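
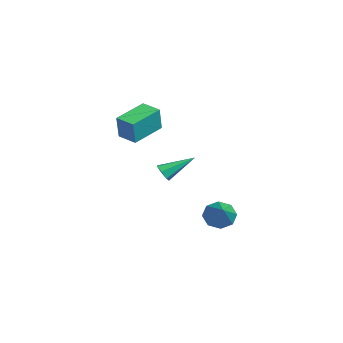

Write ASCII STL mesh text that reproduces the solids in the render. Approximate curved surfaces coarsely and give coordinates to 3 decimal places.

solid 
facet normal -0.085 -0.855 -0.511
outer loop
vertex -0.067 -2.189 -0.705
vertex -0.62 -2.235 -0.536
vertex -0.407 -1.974 -1.008
endloop
endfacet
facet normal 0.729 0.514 -0.453
outer loop
vertex -0.067 -2.189 -0.705
vertex -0.407 -1.974 -1.008
vertex -0.46 -0.645 0.416
endloop
endfacet
facet normal -0.087 -0.855 -0.512
outer loop
vertex -0.407 -1.974 -1.008
vertex -0.62 -2.235 -0.536
vertex -0.907 -1.955 -0.955
endloop
endfacet
facet normal -0.045 0.730 -0.683
outer loop
vertex -0.407 -1.974 -1.008
vertex -0.907 -1.955 -0.955
vertex -0.46 -0.645 0.416
endloop
endfacet
facet normal -0.086 -0.855 -0.512
outer loop
vertex -0.907 -1.955 -0.955
vertex -0.62 -2.235 -0.536
vertex -1.191 -2.147 -0.587
endloop
endfacet
facet normal -0.767 0.570 -0.295
outer loop
vertex -0.907 -1.955 -0.955
vertex -1.191 -2.147 -0.587
vertex -0.46 -0.645 0.416
endloop
endfacet
facet normal -0.086 -0.855 -0.511
outer loop
vertex -1.191 -2.147 -0.587
vertex -0.62 -2.235 -0.536
vertex -1.046 -2.405 -0.18
endloop
endfacet
facet normal -0.895 0.156 0.418
outer loop
vertex -1.191 -2.147 -0.587
vertex -1.046 -2.405 -0.18
vertex -0.46 -0.645 0.416
endloop
endfacet
facet normal -0.087 -0.855 -0.512
outer loop
vertex -1.046 -2.405 -0.18
vertex -0.62 -2.235 -0.536
vertex -0.58 -2.535 -0.042
endloop
endfacet
facet normal -0.330 -0.203 0.922
outer loop
vertex -1.046 -2.405 -0.18
vertex -0.58 -2.535 -0.042
vertex -0.46 -0.645 0.416
endloop
endfacet
facet normal -0.085 -0.855 -0.512
outer loop
vertex -0.58 -2.535 -0.042
vertex -0.62 -2.235 -0.536
vertex -0.144 -2.439 -0.275
endloop
endfacet
facet normal 0.498 -0.234 0.835
outer loop
vertex -0.58 -2.535 -0.042
vertex -0.144 -2.439 -0.275
vertex -0.46 -0.645 0.416
endloop
endfacet
facet normal -0.085 -0.855 -0.512
outer loop
vertex -0.144 -2.439 -0.275
vertex -0.62 -2.235 -0.536
vertex -0.067 -2.189 -0.705
endloop
endfacet
facet normal 0.971 0.085 0.223
outer loop
vertex -0.144 -2.439 -0.275
vertex -0.067 -2.189 -0.705
vertex -0.46 -0.645 0.416
endloop
endfacet
facet normal -0.811 -0.564 0.154
outer loop
vertex 0.92 -4.863 3.97
vertex -0.044 -3.34 4.468
vertex 0.528 -4.669 2.619
endloop
endfacet
facet normal 0.515 -0.814 -0.267
outer loop
vertex 1.404 -4.06 2.452
vertex 0.92 -4.863 3.97
vertex 0.528 -4.669 2.619
endloop
endfacet
facet normal -0.811 -0.564 0.155
outer loop
vertex 0.528 -4.669 2.619
vertex -0.044 -3.34 4.468
vertex -0.436 -3.147 3.117
endloop
endfacet
facet normal -0.276 0.136 -0.951
outer loop
vertex -0.436 -3.147 3.117
vertex 1.404 -4.06 2.452
vertex 0.528 -4.669 2.619
endloop
endfacet
facet normal 0.276 -0.136 0.951
outer loop
vertex 0.92 -4.863 3.97
vertex 0.832 -2.731 4.301
vertex -0.044 -3.34 4.468
endloop
endfacet
facet normal 0.516 -0.814 -0.266
outer loop
vertex 1.796 -4.253 3.803
vertex 0.92 -4.863 3.97
vertex 1.404 -4.06 2.452
endloop
endfacet
facet normal 0.276 -0.136 0.951
outer loop
vertex 1.796 -4.253 3.803
vertex 0.832 -2.731 4.301
vertex 0.92 -4.863 3.97
endloop
endfacet
facet normal -0.516 0.815 0.266
outer loop
vertex -0.044 -3.34 4.468
vertex 0.832 -2.731 4.301
vertex -0.436 -3.147 3.117
endloop
endfacet
facet normal -0.276 0.136 -0.951
outer loop
vertex 0.44 -2.537 2.95
vertex 1.404 -4.06 2.452
vertex -0.436 -3.147 3.117
endloop
endfacet
facet normal -0.516 0.814 0.267
outer loop
vertex -0.436 -3.147 3.117
vertex 0.832 -2.731 4.301
vertex 0.44 -2.537 2.95
endloop
endfacet
facet normal 0.811 0.564 -0.155
outer loop
vertex 0.44 -2.537 2.95
vertex 1.796 -4.253 3.803
vertex 1.404 -4.06 2.452
endloop
endfacet
facet normal 0.811 0.564 -0.154
outer loop
vertex 0.832 -2.731 4.301
vertex 1.796 -4.253 3.803
vertex 0.44 -2.537 2.95
endloop
endfacet
facet normal -0.828 0.137 -0.544
outer loop
vertex 1.627 0.73 -3.429
vertex 1.204 0.176 -2.925
vertex 1.339 1.025 -2.916
endloop
endfacet
facet normal 0.635 0.768 -0.085
outer loop
vertex 1.627 0.73 -3.429
vertex 1.339 1.025 -2.916
vertex 2.836 -0.096 -1.855
endloop
endfacet
facet normal -0.829 0.138 -0.542
outer loop
vertex 1.339 1.025 -2.916
vertex 1.204 0.176 -2.925
vertex 0.973 0.823 -2.408
endloop
endfacet
facet normal 0.254 0.822 0.510
outer loop
vertex 1.339 1.025 -2.916
vertex 0.973 0.823 -2.408
vertex 2.836 -0.096 -1.855
endloop
endfacet
facet normal -0.829 0.138 -0.543
outer loop
vertex 0.973 0.823 -2.408
vertex 1.204 0.176 -2.925
vertex 0.742 0.241 -2.203
endloop
endfacet
facet normal -0.095 0.364 0.926
outer loop
vertex 0.973 0.823 -2.408
vertex 0.742 0.241 -2.203
vertex 2.836 -0.096 -1.855
endloop
endfacet
facet normal -0.829 0.138 -0.543
outer loop
vertex 0.742 0.241 -2.203
vertex 1.204 0.176 -2.925
vertex 0.782 -0.378 -2.421
endloop
endfacet
facet normal -0.207 -0.337 0.919
outer loop
vertex 0.742 0.241 -2.203
vertex 0.782 -0.378 -2.421
vertex 2.836 -0.096 -1.855
endloop
endfacet
facet normal -0.829 0.138 -0.542
outer loop
vertex 0.782 -0.378 -2.421
vertex 1.204 0.176 -2.925
vertex 1.069 -0.674 -2.935
endloop
endfacet
facet normal -0.016 -0.870 0.492
outer loop
vertex 0.782 -0.378 -2.421
vertex 1.069 -0.674 -2.935
vertex 2.836 -0.096 -1.855
endloop
endfacet
facet normal -0.828 0.138 -0.544
outer loop
vertex 1.069 -0.674 -2.935
vertex 1.204 0.176 -2.925
vertex 1.436 -0.471 -3.442
endloop
endfacet
facet normal 0.367 -0.924 -0.105
outer loop
vertex 1.069 -0.674 -2.935
vertex 1.436 -0.471 -3.442
vertex 2.836 -0.096 -1.855
endloop
endfacet
facet normal -0.828 0.137 -0.544
outer loop
vertex 1.436 -0.471 -3.442
vertex 1.204 0.176 -2.925
vertex 1.667 0.11 -3.647
endloop
endfacet
facet normal 0.715 -0.468 -0.520
outer loop
vertex 1.436 -0.471 -3.442
vertex 1.667 0.11 -3.647
vertex 2.836 -0.096 -1.855
endloop
endfacet
facet normal -0.828 0.138 -0.544
outer loop
vertex 1.667 0.11 -3.647
vertex 1.204 0.176 -2.925
vertex 1.627 0.73 -3.429
endloop
endfacet
facet normal 0.826 0.233 -0.512
outer loop
vertex 1.667 0.11 -3.647
vertex 1.627 0.73 -3.429
vertex 2.836 -0.096 -1.855
endloop
endfacet

endsolid


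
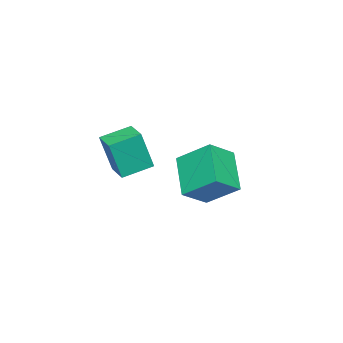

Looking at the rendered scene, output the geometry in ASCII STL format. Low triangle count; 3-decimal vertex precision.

solid 
facet normal -0.636 -0.771 -0.042
outer loop
vertex 3.636 1.497 0.339
vertex 2.576 2.351 0.707
vertex 3.297 1.877 -1.513
endloop
endfacet
facet normal 0.751 -0.606 -0.262
outer loop
vertex 3.984 2.709 -1.467
vertex 3.636 1.497 0.339
vertex 3.297 1.877 -1.513
endloop
endfacet
facet normal -0.636 -0.771 -0.042
outer loop
vertex 3.297 1.877 -1.513
vertex 2.576 2.351 0.707
vertex 2.238 2.731 -1.144
endloop
endfacet
facet normal -0.176 0.199 -0.964
outer loop
vertex 2.238 2.731 -1.144
vertex 3.984 2.709 -1.467
vertex 3.297 1.877 -1.513
endloop
endfacet
facet normal 0.175 -0.198 0.964
outer loop
vertex 3.636 1.497 0.339
vertex 3.263 3.183 0.753
vertex 2.576 2.351 0.707
endloop
endfacet
facet normal 0.752 -0.606 -0.262
outer loop
vertex 4.322 2.329 0.384
vertex 3.636 1.497 0.339
vertex 3.984 2.709 -1.467
endloop
endfacet
facet normal 0.177 -0.198 0.964
outer loop
vertex 4.322 2.329 0.384
vertex 3.263 3.183 0.753
vertex 3.636 1.497 0.339
endloop
endfacet
facet normal -0.751 0.606 0.262
outer loop
vertex 2.576 2.351 0.707
vertex 3.263 3.183 0.753
vertex 2.238 2.731 -1.144
endloop
endfacet
facet normal -0.176 0.197 -0.964
outer loop
vertex 2.924 3.563 -1.099
vertex 3.984 2.709 -1.467
vertex 2.238 2.731 -1.144
endloop
endfacet
facet normal -0.752 0.606 0.262
outer loop
vertex 2.238 2.731 -1.144
vertex 3.263 3.183 0.753
vertex 2.924 3.563 -1.099
endloop
endfacet
facet normal 0.636 0.771 0.042
outer loop
vertex 2.924 3.563 -1.099
vertex 4.322 2.329 0.384
vertex 3.984 2.709 -1.467
endloop
endfacet
facet normal 0.636 0.771 0.042
outer loop
vertex 3.263 3.183 0.753
vertex 4.322 2.329 0.384
vertex 2.924 3.563 -1.099
endloop
endfacet
facet normal -0.678 -0.481 0.556
outer loop
vertex -1.348 3.856 -1.766
vertex -2.475 4.424 -2.649
vertex -1.215 2.353 -2.904
endloop
endfacet
facet normal 0.732 -0.369 0.573
outer loop
vertex 0.255 3.396 -4.111
vertex -1.348 3.856 -1.766
vertex -1.215 2.353 -2.904
endloop
endfacet
facet normal -0.678 -0.481 0.557
outer loop
vertex -1.215 2.353 -2.904
vertex -2.475 4.424 -2.649
vertex -2.342 2.92 -3.786
endloop
endfacet
facet normal 0.071 -0.796 -0.602
outer loop
vertex -2.342 2.92 -3.786
vertex 0.255 3.396 -4.111
vertex -1.215 2.353 -2.904
endloop
endfacet
facet normal -0.070 0.796 0.602
outer loop
vertex -1.348 3.856 -1.766
vertex -1.005 5.467 -3.856
vertex -2.475 4.424 -2.649
endloop
endfacet
facet normal 0.732 -0.368 0.573
outer loop
vertex 0.122 4.9 -2.974
vertex -1.348 3.856 -1.766
vertex 0.255 3.396 -4.111
endloop
endfacet
facet normal -0.071 0.796 0.602
outer loop
vertex 0.122 4.9 -2.974
vertex -1.005 5.467 -3.856
vertex -1.348 3.856 -1.766
endloop
endfacet
facet normal -0.732 0.368 -0.573
outer loop
vertex -2.475 4.424 -2.649
vertex -1.005 5.467 -3.856
vertex -2.342 2.92 -3.786
endloop
endfacet
facet normal 0.071 -0.796 -0.602
outer loop
vertex -0.872 3.964 -4.994
vertex 0.255 3.396 -4.111
vertex -2.342 2.92 -3.786
endloop
endfacet
facet normal -0.732 0.369 -0.573
outer loop
vertex -2.342 2.92 -3.786
vertex -1.005 5.467 -3.856
vertex -0.872 3.964 -4.994
endloop
endfacet
facet normal 0.678 0.480 -0.556
outer loop
vertex -0.872 3.964 -4.994
vertex 0.122 4.9 -2.974
vertex 0.255 3.396 -4.111
endloop
endfacet
facet normal 0.677 0.481 -0.556
outer loop
vertex -1.005 5.467 -3.856
vertex 0.122 4.9 -2.974
vertex -0.872 3.964 -4.994
endloop
endfacet

endsolid


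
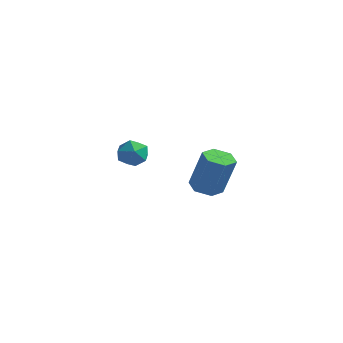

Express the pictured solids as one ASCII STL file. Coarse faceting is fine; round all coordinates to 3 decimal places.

solid 
facet normal -0.318 -0.031 -0.948
outer loop
vertex -1.973 2.954 -1.778
vertex -2.545 3.37 -1.6
vertex -1.922 3.681 -1.819
endloop
endfacet
facet normal 0.945 -0.084 -0.315
outer loop
vertex -1.973 2.954 -1.778
vertex -1.922 3.681 -1.819
vertex -1.362 3.013 0.041
endloop
endfacet
facet normal 0.945 -0.084 -0.315
outer loop
vertex -1.362 3.013 0.041
vertex -1.922 3.681 -1.819
vertex -1.311 3.741 0.0
endloop
endfacet
facet normal 0.319 0.031 0.947
outer loop
vertex -1.362 3.013 0.041
vertex -1.311 3.741 0.0
vertex -1.935 3.43 0.22
endloop
endfacet
facet normal -0.317 -0.032 -0.948
outer loop
vertex -1.922 3.681 -1.819
vertex -2.545 3.37 -1.6
vertex -2.495 4.097 -1.641
endloop
endfacet
facet normal 0.532 0.821 -0.206
outer loop
vertex -1.922 3.681 -1.819
vertex -2.495 4.097 -1.641
vertex -1.311 3.741 0.0
endloop
endfacet
facet normal 0.532 0.821 -0.206
outer loop
vertex -1.311 3.741 0.0
vertex -2.495 4.097 -1.641
vertex -1.884 4.157 0.179
endloop
endfacet
facet normal 0.319 0.031 0.947
outer loop
vertex -1.311 3.741 0.0
vertex -1.884 4.157 0.179
vertex -1.935 3.43 0.22
endloop
endfacet
facet normal -0.319 -0.031 -0.947
outer loop
vertex -2.495 4.097 -1.641
vertex -2.545 3.37 -1.6
vertex -3.118 3.787 -1.421
endloop
endfacet
facet normal -0.412 0.905 0.108
outer loop
vertex -2.495 4.097 -1.641
vertex -3.118 3.787 -1.421
vertex -1.884 4.157 0.179
endloop
endfacet
facet normal -0.413 0.904 0.109
outer loop
vertex -1.884 4.157 0.179
vertex -3.118 3.787 -1.421
vertex -2.507 3.846 0.398
endloop
endfacet
facet normal 0.318 0.031 0.948
outer loop
vertex -1.884 4.157 0.179
vertex -2.507 3.846 0.398
vertex -1.935 3.43 0.22
endloop
endfacet
facet normal -0.319 -0.031 -0.947
outer loop
vertex -3.118 3.787 -1.421
vertex -2.545 3.37 -1.6
vertex -3.169 3.059 -1.38
endloop
endfacet
facet normal -0.945 0.084 0.315
outer loop
vertex -3.118 3.787 -1.421
vertex -3.169 3.059 -1.38
vertex -2.507 3.846 0.398
endloop
endfacet
facet normal -0.945 0.084 0.315
outer loop
vertex -2.507 3.846 0.398
vertex -3.169 3.059 -1.38
vertex -2.558 3.119 0.439
endloop
endfacet
facet normal 0.318 0.031 0.948
outer loop
vertex -2.507 3.846 0.398
vertex -2.558 3.119 0.439
vertex -1.935 3.43 0.22
endloop
endfacet
facet normal -0.319 -0.031 -0.947
outer loop
vertex -3.169 3.059 -1.38
vertex -2.545 3.37 -1.6
vertex -2.596 2.643 -1.559
endloop
endfacet
facet normal -0.532 -0.821 0.206
outer loop
vertex -3.169 3.059 -1.38
vertex -2.596 2.643 -1.559
vertex -2.558 3.119 0.439
endloop
endfacet
facet normal -0.532 -0.821 0.206
outer loop
vertex -2.558 3.119 0.439
vertex -2.596 2.643 -1.559
vertex -1.985 2.703 0.261
endloop
endfacet
facet normal 0.317 0.032 0.948
outer loop
vertex -2.558 3.119 0.439
vertex -1.985 2.703 0.261
vertex -1.935 3.43 0.22
endloop
endfacet
facet normal -0.318 -0.031 -0.948
outer loop
vertex -2.596 2.643 -1.559
vertex -2.545 3.37 -1.6
vertex -1.973 2.954 -1.778
endloop
endfacet
facet normal 0.413 -0.904 -0.109
outer loop
vertex -2.596 2.643 -1.559
vertex -1.973 2.954 -1.778
vertex -1.985 2.703 0.261
endloop
endfacet
facet normal 0.412 -0.905 -0.109
outer loop
vertex -1.985 2.703 0.261
vertex -1.973 2.954 -1.778
vertex -1.362 3.013 0.041
endloop
endfacet
facet normal 0.319 0.031 0.947
outer loop
vertex -1.985 2.703 0.261
vertex -1.362 3.013 0.041
vertex -1.935 3.43 0.22
endloop
endfacet
facet normal -0.202 0.969 -0.141
outer loop
vertex -2.034 -1.178 1.895
vertex -2.714 -1.334 1.797
vertex -2.475 -1.19 2.444
endloop
endfacet
facet normal 0.351 0.886 0.302
outer loop
vertex -2.034 -1.178 1.895
vertex -2.475 -1.19 2.444
vertex -1.83 -1.466 2.504
endloop
endfacet
facet normal 0.855 0.516 -0.042
outer loop
vertex -2.034 -1.178 1.895
vertex -1.83 -1.466 2.504
vertex -1.67 -1.781 1.894
endloop
endfacet
facet normal 0.614 0.372 -0.697
outer loop
vertex -2.034 -1.178 1.895
vertex -1.67 -1.781 1.894
vertex -2.216 -1.699 1.457
endloop
endfacet
facet normal -0.040 0.651 -0.758
outer loop
vertex -2.034 -1.178 1.895
vertex -2.216 -1.699 1.457
vertex -2.714 -1.334 1.797
endloop
endfacet
facet normal 0.132 0.496 0.858
outer loop
vertex -1.83 -1.466 2.504
vertex -2.475 -1.19 2.444
vertex -2.384 -1.801 2.783
endloop
endfacet
facet normal -0.763 0.630 0.142
outer loop
vertex -2.475 -1.19 2.444
vertex -2.714 -1.334 1.797
vertex -2.93 -1.719 2.346
endloop
endfacet
facet normal -0.501 0.115 -0.858
outer loop
vertex -2.714 -1.334 1.797
vertex -2.216 -1.699 1.457
vertex -2.77 -2.034 1.736
endloop
endfacet
facet normal 0.557 -0.338 -0.759
outer loop
vertex -2.216 -1.699 1.457
vertex -1.67 -1.781 1.894
vertex -2.125 -2.31 1.796
endloop
endfacet
facet normal 0.948 -0.102 0.301
outer loop
vertex -1.67 -1.781 1.894
vertex -1.83 -1.466 2.504
vertex -1.886 -2.166 2.443
endloop
endfacet
facet normal -0.614 -0.372 0.697
outer loop
vertex -2.566 -2.322 2.345
vertex -2.384 -1.801 2.783
vertex -2.93 -1.719 2.346
endloop
endfacet
facet normal -0.855 -0.516 0.042
outer loop
vertex -2.566 -2.322 2.345
vertex -2.93 -1.719 2.346
vertex -2.77 -2.034 1.736
endloop
endfacet
facet normal -0.351 -0.886 -0.302
outer loop
vertex -2.566 -2.322 2.345
vertex -2.77 -2.034 1.736
vertex -2.125 -2.31 1.796
endloop
endfacet
facet normal 0.202 -0.969 0.141
outer loop
vertex -2.566 -2.322 2.345
vertex -2.125 -2.31 1.796
vertex -1.886 -2.166 2.443
endloop
endfacet
facet normal 0.040 -0.651 0.758
outer loop
vertex -2.566 -2.322 2.345
vertex -1.886 -2.166 2.443
vertex -2.384 -1.801 2.783
endloop
endfacet
facet normal -0.557 0.338 0.759
outer loop
vertex -2.93 -1.719 2.346
vertex -2.384 -1.801 2.783
vertex -2.475 -1.19 2.444
endloop
endfacet
facet normal -0.948 0.102 -0.301
outer loop
vertex -2.77 -2.034 1.736
vertex -2.93 -1.719 2.346
vertex -2.714 -1.334 1.797
endloop
endfacet
facet normal -0.132 -0.496 -0.858
outer loop
vertex -2.125 -2.31 1.796
vertex -2.77 -2.034 1.736
vertex -2.216 -1.699 1.457
endloop
endfacet
facet normal 0.763 -0.630 -0.142
outer loop
vertex -1.886 -2.166 2.443
vertex -2.125 -2.31 1.796
vertex -1.67 -1.781 1.894
endloop
endfacet
facet normal 0.501 -0.115 0.858
outer loop
vertex -2.384 -1.801 2.783
vertex -1.886 -2.166 2.443
vertex -1.83 -1.466 2.504
endloop
endfacet

endsolid


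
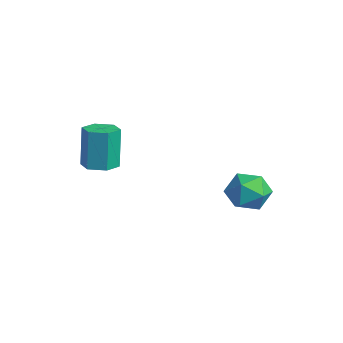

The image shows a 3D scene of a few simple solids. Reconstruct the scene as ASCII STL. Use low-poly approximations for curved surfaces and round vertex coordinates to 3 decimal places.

solid 
facet normal 0.152 -0.109 -0.982
outer loop
vertex 0.513 -1.73 0.285
vertex -0.364 -1.68 0.144
vertex 0.131 -0.94 0.138
endloop
endfacet
facet normal 0.890 0.447 0.088
outer loop
vertex 0.513 -1.73 0.285
vertex 0.131 -0.94 0.138
vertex 0.181 -1.49 2.437
endloop
endfacet
facet normal 0.890 0.447 0.088
outer loop
vertex 0.181 -1.49 2.437
vertex 0.131 -0.94 0.138
vertex -0.201 -0.7 2.289
endloop
endfacet
facet normal -0.152 0.111 0.982
outer loop
vertex 0.181 -1.49 2.437
vertex -0.201 -0.7 2.289
vertex -0.696 -1.44 2.296
endloop
endfacet
facet normal 0.152 -0.109 -0.982
outer loop
vertex 0.131 -0.94 0.138
vertex -0.364 -1.68 0.144
vertex -0.747 -0.89 -0.003
endloop
endfacet
facet normal 0.072 0.992 -0.100
outer loop
vertex 0.131 -0.94 0.138
vertex -0.747 -0.89 -0.003
vertex -0.201 -0.7 2.289
endloop
endfacet
facet normal 0.072 0.992 -0.100
outer loop
vertex -0.201 -0.7 2.289
vertex -0.747 -0.89 -0.003
vertex -1.079 -0.65 2.148
endloop
endfacet
facet normal -0.151 0.111 0.982
outer loop
vertex -0.201 -0.7 2.289
vertex -1.079 -0.65 2.148
vertex -0.696 -1.44 2.296
endloop
endfacet
facet normal 0.152 -0.109 -0.982
outer loop
vertex -0.747 -0.89 -0.003
vertex -0.364 -1.68 0.144
vertex -1.241 -1.63 0.003
endloop
endfacet
facet normal -0.818 0.544 -0.187
outer loop
vertex -0.747 -0.89 -0.003
vertex -1.241 -1.63 0.003
vertex -1.079 -0.65 2.148
endloop
endfacet
facet normal -0.818 0.544 -0.187
outer loop
vertex -1.079 -0.65 2.148
vertex -1.241 -1.63 0.003
vertex -1.573 -1.39 2.155
endloop
endfacet
facet normal -0.152 0.111 0.982
outer loop
vertex -1.079 -0.65 2.148
vertex -1.573 -1.39 2.155
vertex -0.696 -1.44 2.296
endloop
endfacet
facet normal 0.152 -0.111 -0.982
outer loop
vertex -1.241 -1.63 0.003
vertex -0.364 -1.68 0.144
vertex -0.859 -2.42 0.151
endloop
endfacet
facet normal -0.890 -0.447 -0.088
outer loop
vertex -1.241 -1.63 0.003
vertex -0.859 -2.42 0.151
vertex -1.573 -1.39 2.155
endloop
endfacet
facet normal -0.890 -0.447 -0.088
outer loop
vertex -1.573 -1.39 2.155
vertex -0.859 -2.42 0.151
vertex -1.191 -2.18 2.302
endloop
endfacet
facet normal -0.152 0.109 0.982
outer loop
vertex -1.573 -1.39 2.155
vertex -1.191 -2.18 2.302
vertex -0.696 -1.44 2.296
endloop
endfacet
facet normal 0.151 -0.111 -0.982
outer loop
vertex -0.859 -2.42 0.151
vertex -0.364 -1.68 0.144
vertex 0.019 -2.47 0.292
endloop
endfacet
facet normal -0.072 -0.992 0.100
outer loop
vertex -0.859 -2.42 0.151
vertex 0.019 -2.47 0.292
vertex -1.191 -2.18 2.302
endloop
endfacet
facet normal -0.072 -0.992 0.100
outer loop
vertex -1.191 -2.18 2.302
vertex 0.019 -2.47 0.292
vertex -0.313 -2.23 2.443
endloop
endfacet
facet normal -0.152 0.109 0.982
outer loop
vertex -1.191 -2.18 2.302
vertex -0.313 -2.23 2.443
vertex -0.696 -1.44 2.296
endloop
endfacet
facet normal 0.152 -0.111 -0.982
outer loop
vertex 0.019 -2.47 0.292
vertex -0.364 -1.68 0.144
vertex 0.513 -1.73 0.285
endloop
endfacet
facet normal 0.818 -0.544 0.187
outer loop
vertex 0.019 -2.47 0.292
vertex 0.513 -1.73 0.285
vertex -0.313 -2.23 2.443
endloop
endfacet
facet normal 0.818 -0.544 0.187
outer loop
vertex -0.313 -2.23 2.443
vertex 0.513 -1.73 0.285
vertex 0.181 -1.49 2.437
endloop
endfacet
facet normal -0.152 0.109 0.982
outer loop
vertex -0.313 -2.23 2.443
vertex 0.181 -1.49 2.437
vertex -0.696 -1.44 2.296
endloop
endfacet
facet normal -0.927 0.144 0.347
outer loop
vertex 2.102 3.788 -1.385
vertex 2.51 3.756 -0.281
vertex 2.453 4.781 -0.858
endloop
endfacet
facet normal -0.843 0.452 -0.291
outer loop
vertex 2.102 3.788 -1.385
vertex 2.453 4.781 -0.858
vertex 2.734 4.58 -1.984
endloop
endfacet
facet normal -0.651 -0.053 -0.757
outer loop
vertex 2.102 3.788 -1.385
vertex 2.734 4.58 -1.984
vertex 2.965 3.431 -2.102
endloop
endfacet
facet normal -0.617 -0.674 -0.407
outer loop
vertex 2.102 3.788 -1.385
vertex 2.965 3.431 -2.102
vertex 2.826 2.922 -1.049
endloop
endfacet
facet normal -0.787 -0.552 0.275
outer loop
vertex 2.102 3.788 -1.385
vertex 2.826 2.922 -1.049
vertex 2.51 3.756 -0.281
endloop
endfacet
facet normal -0.307 0.921 -0.241
outer loop
vertex 2.734 4.58 -1.984
vertex 2.453 4.781 -0.858
vertex 3.534 5.038 -1.251
endloop
endfacet
facet normal -0.442 0.421 0.792
outer loop
vertex 2.453 4.781 -0.858
vertex 2.51 3.756 -0.281
vertex 3.395 4.529 -0.198
endloop
endfacet
facet normal -0.216 -0.704 0.676
outer loop
vertex 2.51 3.756 -0.281
vertex 2.826 2.922 -1.049
vertex 3.626 3.38 -0.316
endloop
endfacet
facet normal 0.059 -0.902 -0.428
outer loop
vertex 2.826 2.922 -1.049
vertex 2.965 3.431 -2.102
vertex 3.907 3.179 -1.442
endloop
endfacet
facet normal 0.003 0.103 -0.995
outer loop
vertex 2.965 3.431 -2.102
vertex 2.734 4.58 -1.984
vertex 3.85 4.204 -2.019
endloop
endfacet
facet normal 0.617 0.674 0.407
outer loop
vertex 4.258 4.172 -0.915
vertex 3.534 5.038 -1.251
vertex 3.395 4.529 -0.198
endloop
endfacet
facet normal 0.651 0.053 0.757
outer loop
vertex 4.258 4.172 -0.915
vertex 3.395 4.529 -0.198
vertex 3.626 3.38 -0.316
endloop
endfacet
facet normal 0.843 -0.452 0.291
outer loop
vertex 4.258 4.172 -0.915
vertex 3.626 3.38 -0.316
vertex 3.907 3.179 -1.442
endloop
endfacet
facet normal 0.927 -0.144 -0.347
outer loop
vertex 4.258 4.172 -0.915
vertex 3.907 3.179 -1.442
vertex 3.85 4.204 -2.019
endloop
endfacet
facet normal 0.787 0.552 -0.275
outer loop
vertex 4.258 4.172 -0.915
vertex 3.85 4.204 -2.019
vertex 3.534 5.038 -1.251
endloop
endfacet
facet normal -0.059 0.902 0.428
outer loop
vertex 3.395 4.529 -0.198
vertex 3.534 5.038 -1.251
vertex 2.453 4.781 -0.858
endloop
endfacet
facet normal -0.003 -0.103 0.995
outer loop
vertex 3.626 3.38 -0.316
vertex 3.395 4.529 -0.198
vertex 2.51 3.756 -0.281
endloop
endfacet
facet normal 0.307 -0.921 0.241
outer loop
vertex 3.907 3.179 -1.442
vertex 3.626 3.38 -0.316
vertex 2.826 2.922 -1.049
endloop
endfacet
facet normal 0.442 -0.421 -0.792
outer loop
vertex 3.85 4.204 -2.019
vertex 3.907 3.179 -1.442
vertex 2.965 3.431 -2.102
endloop
endfacet
facet normal 0.216 0.704 -0.676
outer loop
vertex 3.534 5.038 -1.251
vertex 3.85 4.204 -2.019
vertex 2.734 4.58 -1.984
endloop
endfacet

endsolid


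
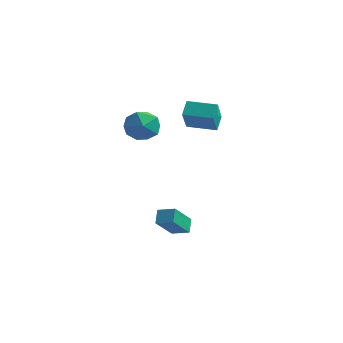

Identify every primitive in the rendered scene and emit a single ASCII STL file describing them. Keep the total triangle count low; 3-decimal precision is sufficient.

solid 
facet normal -0.916 -0.395 0.074
outer loop
vertex -1.638 0.88 4.665
vertex -2.228 2.008 3.393
vertex -1.389 0.161 3.913
endloop
endfacet
facet normal 0.327 -0.627 0.707
outer loop
vertex 0.168 0.832 3.787
vertex -1.638 0.88 4.665
vertex -1.389 0.161 3.913
endloop
endfacet
facet normal -0.916 -0.395 0.073
outer loop
vertex -1.389 0.161 3.913
vertex -2.228 2.008 3.393
vertex -1.978 1.289 2.64
endloop
endfacet
facet normal 0.233 -0.672 -0.703
outer loop
vertex -1.978 1.289 2.64
vertex 0.168 0.832 3.787
vertex -1.389 0.161 3.913
endloop
endfacet
facet normal -0.233 0.672 0.703
outer loop
vertex -1.638 0.88 4.665
vertex -0.671 2.679 3.267
vertex -2.228 2.008 3.393
endloop
endfacet
facet normal 0.327 -0.627 0.707
outer loop
vertex -0.082 1.551 4.54
vertex -1.638 0.88 4.665
vertex 0.168 0.832 3.787
endloop
endfacet
facet normal -0.233 0.672 0.703
outer loop
vertex -0.082 1.551 4.54
vertex -0.671 2.679 3.267
vertex -1.638 0.88 4.665
endloop
endfacet
facet normal -0.327 0.627 -0.707
outer loop
vertex -2.228 2.008 3.393
vertex -0.671 2.679 3.267
vertex -1.978 1.289 2.64
endloop
endfacet
facet normal 0.233 -0.671 -0.703
outer loop
vertex -0.422 1.96 2.515
vertex 0.168 0.832 3.787
vertex -1.978 1.289 2.64
endloop
endfacet
facet normal -0.327 0.627 -0.707
outer loop
vertex -1.978 1.289 2.64
vertex -0.671 2.679 3.267
vertex -0.422 1.96 2.515
endloop
endfacet
facet normal 0.915 0.396 -0.074
outer loop
vertex -0.422 1.96 2.515
vertex -0.082 1.551 4.54
vertex 0.168 0.832 3.787
endloop
endfacet
facet normal 0.916 0.395 -0.074
outer loop
vertex -0.671 2.679 3.267
vertex -0.082 1.551 4.54
vertex -0.422 1.96 2.515
endloop
endfacet
facet normal -0.939 -0.253 -0.232
outer loop
vertex -1.037 -2.396 -2.215
vertex -1.126 -0.916 -3.467
vertex -0.711 -2.967 -2.914
endloop
endfacet
facet normal 0.046 -0.763 0.645
outer loop
vertex 0.266 -2.704 -2.673
vertex -1.037 -2.396 -2.215
vertex -0.711 -2.967 -2.914
endloop
endfacet
facet normal -0.939 -0.253 -0.232
outer loop
vertex -0.711 -2.967 -2.914
vertex -1.126 -0.916 -3.467
vertex -0.8 -1.487 -4.166
endloop
endfacet
facet normal 0.340 -0.595 -0.728
outer loop
vertex -0.8 -1.487 -4.166
vertex 0.266 -2.704 -2.673
vertex -0.711 -2.967 -2.914
endloop
endfacet
facet normal -0.340 0.595 0.728
outer loop
vertex -1.037 -2.396 -2.215
vertex -0.149 -0.653 -3.226
vertex -1.126 -0.916 -3.467
endloop
endfacet
facet normal 0.046 -0.763 0.645
outer loop
vertex -0.06 -2.133 -1.974
vertex -1.037 -2.396 -2.215
vertex 0.266 -2.704 -2.673
endloop
endfacet
facet normal -0.340 0.595 0.728
outer loop
vertex -0.06 -2.133 -1.974
vertex -0.149 -0.653 -3.226
vertex -1.037 -2.396 -2.215
endloop
endfacet
facet normal -0.046 0.763 -0.645
outer loop
vertex -1.126 -0.916 -3.467
vertex -0.149 -0.653 -3.226
vertex -0.8 -1.487 -4.166
endloop
endfacet
facet normal 0.340 -0.595 -0.728
outer loop
vertex 0.177 -1.224 -3.925
vertex 0.266 -2.704 -2.673
vertex -0.8 -1.487 -4.166
endloop
endfacet
facet normal -0.046 0.763 -0.645
outer loop
vertex -0.8 -1.487 -4.166
vertex -0.149 -0.653 -3.226
vertex 0.177 -1.224 -3.925
endloop
endfacet
facet normal 0.939 0.253 0.232
outer loop
vertex 0.177 -1.224 -3.925
vertex -0.06 -2.133 -1.974
vertex 0.266 -2.704 -2.673
endloop
endfacet
facet normal 0.939 0.253 0.232
outer loop
vertex -0.149 -0.653 -3.226
vertex -0.06 -2.133 -1.974
vertex 0.177 -1.224 -3.925
endloop
endfacet
facet normal -0.574 -0.538 0.617
outer loop
vertex -2.916 -2.628 4.106
vertex -2.316 -3.569 3.845
vertex -1.991 -2.908 4.723
endloop
endfacet
facet normal -0.521 0.137 0.843
outer loop
vertex -2.916 -2.628 4.106
vertex -1.991 -2.908 4.723
vertex -2.176 -1.816 4.431
endloop
endfacet
facet normal -0.760 0.564 0.322
outer loop
vertex -2.916 -2.628 4.106
vertex -2.176 -1.816 4.431
vertex -2.614 -1.801 3.372
endloop
endfacet
facet normal -0.963 0.152 -0.225
outer loop
vertex -2.916 -2.628 4.106
vertex -2.614 -1.801 3.372
vertex -2.701 -2.885 3.01
endloop
endfacet
facet normal -0.848 -0.529 -0.042
outer loop
vertex -2.916 -2.628 4.106
vertex -2.701 -2.885 3.01
vertex -2.316 -3.569 3.845
endloop
endfacet
facet normal 0.171 0.281 0.944
outer loop
vertex -2.176 -1.816 4.431
vertex -1.991 -2.908 4.723
vertex -1.119 -2.255 4.37
endloop
endfacet
facet normal 0.083 -0.811 0.580
outer loop
vertex -1.991 -2.908 4.723
vertex -2.316 -3.569 3.845
vertex -1.206 -3.339 4.008
endloop
endfacet
facet normal -0.359 -0.796 -0.487
outer loop
vertex -2.316 -3.569 3.845
vertex -2.701 -2.885 3.01
vertex -1.644 -3.324 2.949
endloop
endfacet
facet normal -0.545 0.305 -0.781
outer loop
vertex -2.701 -2.885 3.01
vertex -2.614 -1.801 3.372
vertex -1.829 -2.232 2.657
endloop
endfacet
facet normal -0.216 0.971 0.103
outer loop
vertex -2.614 -1.801 3.372
vertex -2.176 -1.816 4.431
vertex -1.504 -1.571 3.535
endloop
endfacet
facet normal 0.963 -0.152 0.225
outer loop
vertex -0.904 -2.512 3.274
vertex -1.119 -2.255 4.37
vertex -1.206 -3.339 4.008
endloop
endfacet
facet normal 0.760 -0.564 -0.322
outer loop
vertex -0.904 -2.512 3.274
vertex -1.206 -3.339 4.008
vertex -1.644 -3.324 2.949
endloop
endfacet
facet normal 0.521 -0.137 -0.843
outer loop
vertex -0.904 -2.512 3.274
vertex -1.644 -3.324 2.949
vertex -1.829 -2.232 2.657
endloop
endfacet
facet normal 0.574 0.538 -0.617
outer loop
vertex -0.904 -2.512 3.274
vertex -1.829 -2.232 2.657
vertex -1.504 -1.571 3.535
endloop
endfacet
facet normal 0.848 0.529 0.042
outer loop
vertex -0.904 -2.512 3.274
vertex -1.504 -1.571 3.535
vertex -1.119 -2.255 4.37
endloop
endfacet
facet normal 0.545 -0.305 0.781
outer loop
vertex -1.206 -3.339 4.008
vertex -1.119 -2.255 4.37
vertex -1.991 -2.908 4.723
endloop
endfacet
facet normal 0.216 -0.971 -0.103
outer loop
vertex -1.644 -3.324 2.949
vertex -1.206 -3.339 4.008
vertex -2.316 -3.569 3.845
endloop
endfacet
facet normal -0.171 -0.281 -0.944
outer loop
vertex -1.829 -2.232 2.657
vertex -1.644 -3.324 2.949
vertex -2.701 -2.885 3.01
endloop
endfacet
facet normal -0.083 0.811 -0.580
outer loop
vertex -1.504 -1.571 3.535
vertex -1.829 -2.232 2.657
vertex -2.614 -1.801 3.372
endloop
endfacet
facet normal 0.359 0.796 0.487
outer loop
vertex -1.119 -2.255 4.37
vertex -1.504 -1.571 3.535
vertex -2.176 -1.816 4.431
endloop
endfacet

endsolid


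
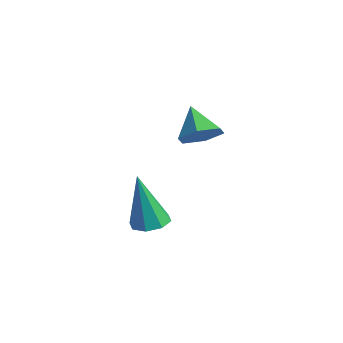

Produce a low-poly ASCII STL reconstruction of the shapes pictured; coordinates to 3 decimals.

solid 
facet normal 0.124 0.148 -0.981
outer loop
vertex -0.159 -2.086 2.442
vertex -0.543 -2.465 2.336
vertex -0.545 -1.921 2.418
endloop
endfacet
facet normal 0.325 0.827 0.458
outer loop
vertex -0.159 -2.086 2.442
vertex -0.545 -1.921 2.418
vertex -0.757 -2.715 4.004
endloop
endfacet
facet normal 0.127 0.148 -0.981
outer loop
vertex -0.545 -1.921 2.418
vertex -0.543 -2.465 2.336
vertex -0.93 -2.074 2.345
endloop
endfacet
facet normal -0.403 0.839 0.366
outer loop
vertex -0.545 -1.921 2.418
vertex -0.93 -2.074 2.345
vertex -0.757 -2.715 4.004
endloop
endfacet
facet normal 0.125 0.146 -0.981
outer loop
vertex -0.93 -2.074 2.345
vertex -0.543 -2.465 2.336
vertex -1.089 -2.456 2.268
endloop
endfacet
facet normal -0.915 0.335 0.225
outer loop
vertex -0.93 -2.074 2.345
vertex -1.089 -2.456 2.268
vertex -0.757 -2.715 4.004
endloop
endfacet
facet normal 0.125 0.148 -0.981
outer loop
vertex -1.089 -2.456 2.268
vertex -0.543 -2.465 2.336
vertex -0.928 -2.843 2.23
endloop
endfacet
facet normal -0.913 -0.391 0.116
outer loop
vertex -1.089 -2.456 2.268
vertex -0.928 -2.843 2.23
vertex -0.757 -2.715 4.004
endloop
endfacet
facet normal 0.126 0.146 -0.981
outer loop
vertex -0.928 -2.843 2.23
vertex -0.543 -2.465 2.336
vertex -0.542 -3.009 2.255
endloop
endfacet
facet normal -0.399 -0.911 0.104
outer loop
vertex -0.928 -2.843 2.23
vertex -0.542 -3.009 2.255
vertex -0.757 -2.715 4.004
endloop
endfacet
facet normal 0.125 0.146 -0.981
outer loop
vertex -0.542 -3.009 2.255
vertex -0.543 -2.465 2.336
vertex -0.156 -2.856 2.327
endloop
endfacet
facet normal 0.330 -0.924 0.196
outer loop
vertex -0.542 -3.009 2.255
vertex -0.156 -2.856 2.327
vertex -0.757 -2.715 4.004
endloop
endfacet
facet normal 0.127 0.148 -0.981
outer loop
vertex -0.156 -2.856 2.327
vertex -0.543 -2.465 2.336
vertex 0.002 -2.474 2.405
endloop
endfacet
facet normal 0.844 -0.418 0.337
outer loop
vertex -0.156 -2.856 2.327
vertex 0.002 -2.474 2.405
vertex -0.757 -2.715 4.004
endloop
endfacet
facet normal 0.127 0.146 -0.981
outer loop
vertex 0.002 -2.474 2.405
vertex -0.543 -2.465 2.336
vertex -0.159 -2.086 2.442
endloop
endfacet
facet normal 0.841 0.307 0.445
outer loop
vertex 0.002 -2.474 2.405
vertex -0.159 -2.086 2.442
vertex -0.757 -2.715 4.004
endloop
endfacet
facet normal 0.721 -0.176 -0.670
outer loop
vertex -2.409 1.012 3.805
vertex -2.87 0.712 3.388
vertex -2.75 1.39 3.339
endloop
endfacet
facet normal 0.086 0.804 0.589
outer loop
vertex -2.409 1.012 3.805
vertex -2.75 1.39 3.339
vertex -3.67 0.908 4.132
endloop
endfacet
facet normal 0.722 -0.176 -0.669
outer loop
vertex -2.75 1.39 3.339
vertex -2.87 0.712 3.388
vertex -3.21 1.09 2.922
endloop
endfacet
facet normal -0.505 0.861 -0.062
outer loop
vertex -2.75 1.39 3.339
vertex -3.21 1.09 2.922
vertex -3.67 0.908 4.132
endloop
endfacet
facet normal 0.722 -0.176 -0.669
outer loop
vertex -3.21 1.09 2.922
vertex -2.87 0.712 3.388
vertex -3.33 0.412 2.971
endloop
endfacet
facet normal -0.932 0.141 -0.333
outer loop
vertex -3.21 1.09 2.922
vertex -3.33 0.412 2.971
vertex -3.67 0.908 4.132
endloop
endfacet
facet normal 0.722 -0.176 -0.669
outer loop
vertex -3.33 0.412 2.971
vertex -2.87 0.712 3.388
vertex -2.99 0.034 3.437
endloop
endfacet
facet normal -0.770 -0.636 0.046
outer loop
vertex -3.33 0.412 2.971
vertex -2.99 0.034 3.437
vertex -3.67 0.908 4.132
endloop
endfacet
facet normal 0.721 -0.176 -0.670
outer loop
vertex -2.99 0.034 3.437
vertex -2.87 0.712 3.388
vertex -2.529 0.334 3.854
endloop
endfacet
facet normal -0.179 -0.694 0.697
outer loop
vertex -2.99 0.034 3.437
vertex -2.529 0.334 3.854
vertex -3.67 0.908 4.132
endloop
endfacet
facet normal 0.721 -0.176 -0.670
outer loop
vertex -2.529 0.334 3.854
vertex -2.87 0.712 3.388
vertex -2.409 1.012 3.805
endloop
endfacet
facet normal 0.249 0.026 0.968
outer loop
vertex -2.529 0.334 3.854
vertex -2.409 1.012 3.805
vertex -3.67 0.908 4.132
endloop
endfacet

endsolid


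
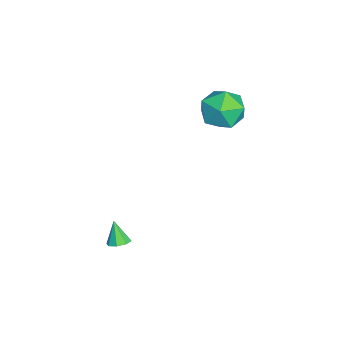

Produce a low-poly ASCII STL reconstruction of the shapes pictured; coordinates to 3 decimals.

solid 
facet normal -0.698 0.160 0.698
outer loop
vertex -2.16 1.954 1.867
vertex -2.32 0.792 1.973
vertex -1.523 1.341 2.644
endloop
endfacet
facet normal -0.207 0.678 0.705
outer loop
vertex -2.16 1.954 1.867
vertex -1.523 1.341 2.644
vertex -1.011 2.176 1.991
endloop
endfacet
facet normal -0.195 0.979 0.058
outer loop
vertex -2.16 1.954 1.867
vertex -1.011 2.176 1.991
vertex -1.491 2.144 0.916
endloop
endfacet
facet normal -0.679 0.646 -0.349
outer loop
vertex -2.16 1.954 1.867
vertex -1.491 2.144 0.916
vertex -2.3 1.288 0.905
endloop
endfacet
facet normal -0.989 0.140 0.047
outer loop
vertex -2.16 1.954 1.867
vertex -2.3 1.288 0.905
vertex -2.32 0.792 1.973
endloop
endfacet
facet normal 0.429 0.378 0.820
outer loop
vertex -1.011 2.176 1.991
vertex -1.523 1.341 2.644
vertex -0.46 1.152 2.175
endloop
endfacet
facet normal -0.364 -0.460 0.809
outer loop
vertex -1.523 1.341 2.644
vertex -2.32 0.792 1.973
vertex -1.269 0.296 2.164
endloop
endfacet
facet normal -0.835 -0.493 -0.245
outer loop
vertex -2.32 0.792 1.973
vertex -2.3 1.288 0.905
vertex -1.749 0.264 1.089
endloop
endfacet
facet normal -0.333 0.326 -0.885
outer loop
vertex -2.3 1.288 0.905
vertex -1.491 2.144 0.916
vertex -1.237 1.099 0.436
endloop
endfacet
facet normal 0.449 0.864 -0.226
outer loop
vertex -1.491 2.144 0.916
vertex -1.011 2.176 1.991
vertex -0.44 1.648 1.107
endloop
endfacet
facet normal 0.679 -0.646 0.349
outer loop
vertex -0.6 0.486 1.213
vertex -0.46 1.152 2.175
vertex -1.269 0.296 2.164
endloop
endfacet
facet normal 0.195 -0.979 -0.058
outer loop
vertex -0.6 0.486 1.213
vertex -1.269 0.296 2.164
vertex -1.749 0.264 1.089
endloop
endfacet
facet normal 0.207 -0.678 -0.705
outer loop
vertex -0.6 0.486 1.213
vertex -1.749 0.264 1.089
vertex -1.237 1.099 0.436
endloop
endfacet
facet normal 0.698 -0.160 -0.698
outer loop
vertex -0.6 0.486 1.213
vertex -1.237 1.099 0.436
vertex -0.44 1.648 1.107
endloop
endfacet
facet normal 0.989 -0.140 -0.047
outer loop
vertex -0.6 0.486 1.213
vertex -0.44 1.648 1.107
vertex -0.46 1.152 2.175
endloop
endfacet
facet normal 0.333 -0.326 0.885
outer loop
vertex -1.269 0.296 2.164
vertex -0.46 1.152 2.175
vertex -1.523 1.341 2.644
endloop
endfacet
facet normal -0.449 -0.864 0.226
outer loop
vertex -1.749 0.264 1.089
vertex -1.269 0.296 2.164
vertex -2.32 0.792 1.973
endloop
endfacet
facet normal -0.429 -0.378 -0.820
outer loop
vertex -1.237 1.099 0.436
vertex -1.749 0.264 1.089
vertex -2.3 1.288 0.905
endloop
endfacet
facet normal 0.364 0.460 -0.809
outer loop
vertex -0.44 1.648 1.107
vertex -1.237 1.099 0.436
vertex -1.491 2.144 0.916
endloop
endfacet
facet normal 0.835 0.493 0.245
outer loop
vertex -0.46 1.152 2.175
vertex -0.44 1.648 1.107
vertex -1.011 2.176 1.991
endloop
endfacet
facet normal 0.410 0.220 -0.885
outer loop
vertex 3.007 -2.677 -4.17
vertex 2.652 -3.03 -4.422
vertex 2.643 -2.486 -4.291
endloop
endfacet
facet normal 0.140 0.706 0.694
outer loop
vertex 3.007 -2.677 -4.17
vertex 2.643 -2.486 -4.291
vertex 2.168 -3.29 -3.378
endloop
endfacet
facet normal 0.411 0.220 -0.885
outer loop
vertex 2.643 -2.486 -4.291
vertex 2.652 -3.03 -4.422
vertex 2.285 -2.613 -4.489
endloop
endfacet
facet normal -0.499 0.763 0.412
outer loop
vertex 2.643 -2.486 -4.291
vertex 2.285 -2.613 -4.489
vertex 2.168 -3.29 -3.378
endloop
endfacet
facet normal 0.411 0.220 -0.885
outer loop
vertex 2.285 -2.613 -4.489
vertex 2.652 -3.03 -4.422
vertex 2.142 -2.985 -4.648
endloop
endfacet
facet normal -0.942 0.321 0.096
outer loop
vertex 2.285 -2.613 -4.489
vertex 2.142 -2.985 -4.648
vertex 2.168 -3.29 -3.378
endloop
endfacet
facet normal 0.411 0.219 -0.885
outer loop
vertex 2.142 -2.985 -4.648
vertex 2.652 -3.03 -4.422
vertex 2.298 -3.383 -4.674
endloop
endfacet
facet normal -0.930 -0.360 -0.067
outer loop
vertex 2.142 -2.985 -4.648
vertex 2.298 -3.383 -4.674
vertex 2.168 -3.29 -3.378
endloop
endfacet
facet normal 0.410 0.220 -0.885
outer loop
vertex 2.298 -3.383 -4.674
vertex 2.652 -3.03 -4.422
vertex 2.662 -3.575 -4.553
endloop
endfacet
facet normal -0.471 -0.882 0.016
outer loop
vertex 2.298 -3.383 -4.674
vertex 2.662 -3.575 -4.553
vertex 2.168 -3.29 -3.378
endloop
endfacet
facet normal 0.411 0.220 -0.885
outer loop
vertex 2.662 -3.575 -4.553
vertex 2.652 -3.03 -4.422
vertex 3.02 -3.447 -4.355
endloop
endfacet
facet normal 0.170 -0.939 0.299
outer loop
vertex 2.662 -3.575 -4.553
vertex 3.02 -3.447 -4.355
vertex 2.168 -3.29 -3.378
endloop
endfacet
facet normal 0.411 0.220 -0.885
outer loop
vertex 3.02 -3.447 -4.355
vertex 2.652 -3.03 -4.422
vertex 3.163 -3.075 -4.196
endloop
endfacet
facet normal 0.612 -0.498 0.614
outer loop
vertex 3.02 -3.447 -4.355
vertex 3.163 -3.075 -4.196
vertex 2.168 -3.29 -3.378
endloop
endfacet
facet normal 0.411 0.219 -0.885
outer loop
vertex 3.163 -3.075 -4.196
vertex 2.652 -3.03 -4.422
vertex 3.007 -2.677 -4.17
endloop
endfacet
facet normal 0.600 0.184 0.778
outer loop
vertex 3.163 -3.075 -4.196
vertex 3.007 -2.677 -4.17
vertex 2.168 -3.29 -3.378
endloop
endfacet

endsolid


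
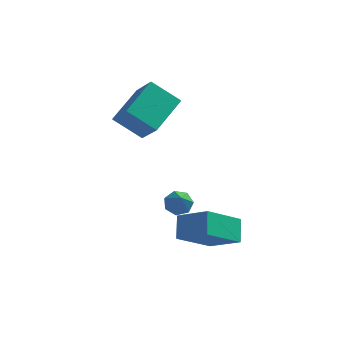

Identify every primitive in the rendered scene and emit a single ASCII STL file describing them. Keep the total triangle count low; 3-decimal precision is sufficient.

solid 
facet normal -0.153 0.644 -0.750
outer loop
vertex 1.336 0.252 -1.004
vertex 0.701 0.113 -0.994
vertex 1.02 0.573 -0.664
endloop
endfacet
facet normal 0.816 0.252 0.520
outer loop
vertex 1.336 0.252 -1.004
vertex 1.02 0.573 -0.664
vertex 0.939 -0.893 0.174
endloop
endfacet
facet normal -0.154 0.644 -0.749
outer loop
vertex 1.02 0.573 -0.664
vertex 0.701 0.113 -0.994
vertex 0.464 0.547 -0.572
endloop
endfacet
facet normal 0.120 0.488 0.865
outer loop
vertex 1.02 0.573 -0.664
vertex 0.464 0.547 -0.572
vertex 0.939 -0.893 0.174
endloop
endfacet
facet normal -0.153 0.645 -0.749
outer loop
vertex 0.464 0.547 -0.572
vertex 0.701 0.113 -0.994
vertex 0.086 0.194 -0.799
endloop
endfacet
facet normal -0.627 0.185 0.757
outer loop
vertex 0.464 0.547 -0.572
vertex 0.086 0.194 -0.799
vertex 0.939 -0.893 0.174
endloop
endfacet
facet normal -0.153 0.644 -0.750
outer loop
vertex 0.086 0.194 -0.799
vertex 0.701 0.113 -0.994
vertex 0.171 -0.22 -1.172
endloop
endfacet
facet normal -0.861 -0.427 0.278
outer loop
vertex 0.086 0.194 -0.799
vertex 0.171 -0.22 -1.172
vertex 0.939 -0.893 0.174
endloop
endfacet
facet normal -0.154 0.645 -0.748
outer loop
vertex 0.171 -0.22 -1.172
vertex 0.701 0.113 -0.994
vertex 0.655 -0.383 -1.412
endloop
endfacet
facet normal -0.405 -0.889 -0.213
outer loop
vertex 0.171 -0.22 -1.172
vertex 0.655 -0.383 -1.412
vertex 0.939 -0.893 0.174
endloop
endfacet
facet normal -0.153 0.645 -0.749
outer loop
vertex 0.655 -0.383 -1.412
vertex 0.701 0.113 -0.994
vertex 1.173 -0.173 -1.337
endloop
endfacet
facet normal 0.395 -0.852 -0.345
outer loop
vertex 0.655 -0.383 -1.412
vertex 1.173 -0.173 -1.337
vertex 0.939 -0.893 0.174
endloop
endfacet
facet normal -0.153 0.645 -0.749
outer loop
vertex 1.173 -0.173 -1.337
vertex 0.701 0.113 -0.994
vertex 1.336 0.252 -1.004
endloop
endfacet
facet normal 0.938 -0.345 -0.019
outer loop
vertex 1.173 -0.173 -1.337
vertex 1.336 0.252 -1.004
vertex 0.939 -0.893 0.174
endloop
endfacet
facet normal -0.433 0.539 -0.723
outer loop
vertex -2.422 2.147 2.685
vertex -1.59 3.845 3.452
vertex -1.096 1.929 1.729
endloop
endfacet
facet normal -0.408 -0.832 -0.376
outer loop
vertex -0.33 0.975 3.008
vertex -2.422 2.147 2.685
vertex -1.096 1.929 1.729
endloop
endfacet
facet normal -0.433 0.539 -0.723
outer loop
vertex -1.096 1.929 1.729
vertex -1.59 3.845 3.452
vertex -0.264 3.626 2.495
endloop
endfacet
facet normal 0.804 -0.132 -0.580
outer loop
vertex -0.264 3.626 2.495
vertex -0.33 0.975 3.008
vertex -1.096 1.929 1.729
endloop
endfacet
facet normal -0.804 0.132 0.580
outer loop
vertex -2.422 2.147 2.685
vertex -0.824 2.891 4.731
vertex -1.59 3.845 3.452
endloop
endfacet
facet normal -0.408 -0.832 -0.375
outer loop
vertex -1.656 1.194 3.965
vertex -2.422 2.147 2.685
vertex -0.33 0.975 3.008
endloop
endfacet
facet normal -0.804 0.132 0.580
outer loop
vertex -1.656 1.194 3.965
vertex -0.824 2.891 4.731
vertex -2.422 2.147 2.685
endloop
endfacet
facet normal 0.409 0.832 0.376
outer loop
vertex -1.59 3.845 3.452
vertex -0.824 2.891 4.731
vertex -0.264 3.626 2.495
endloop
endfacet
facet normal 0.804 -0.132 -0.580
outer loop
vertex 0.502 2.673 3.775
vertex -0.33 0.975 3.008
vertex -0.264 3.626 2.495
endloop
endfacet
facet normal 0.408 0.832 0.376
outer loop
vertex -0.264 3.626 2.495
vertex -0.824 2.891 4.731
vertex 0.502 2.673 3.775
endloop
endfacet
facet normal 0.433 -0.539 0.723
outer loop
vertex 0.502 2.673 3.775
vertex -1.656 1.194 3.965
vertex -0.33 0.975 3.008
endloop
endfacet
facet normal 0.433 -0.539 0.723
outer loop
vertex -0.824 2.891 4.731
vertex -1.656 1.194 3.965
vertex 0.502 2.673 3.775
endloop
endfacet
facet normal -0.792 0.327 -0.516
outer loop
vertex 0.861 -1.675 -0.364
vertex 2.148 -0.581 -1.646
vertex 0.942 -2.609 -1.081
endloop
endfacet
facet normal -0.607 -0.516 0.604
outer loop
vertex 2.272 -3.159 -0.214
vertex 0.861 -1.675 -0.364
vertex 0.942 -2.609 -1.081
endloop
endfacet
facet normal -0.792 0.327 -0.516
outer loop
vertex 0.942 -2.609 -1.081
vertex 2.148 -0.581 -1.646
vertex 2.229 -1.515 -2.362
endloop
endfacet
facet normal 0.068 -0.792 -0.607
outer loop
vertex 2.229 -1.515 -2.362
vertex 2.272 -3.159 -0.214
vertex 0.942 -2.609 -1.081
endloop
endfacet
facet normal -0.068 0.792 0.607
outer loop
vertex 0.861 -1.675 -0.364
vertex 3.478 -1.131 -0.779
vertex 2.148 -0.581 -1.646
endloop
endfacet
facet normal -0.607 -0.516 0.604
outer loop
vertex 2.191 -2.225 0.502
vertex 0.861 -1.675 -0.364
vertex 2.272 -3.159 -0.214
endloop
endfacet
facet normal -0.068 0.791 0.607
outer loop
vertex 2.191 -2.225 0.502
vertex 3.478 -1.131 -0.779
vertex 0.861 -1.675 -0.364
endloop
endfacet
facet normal 0.607 0.516 -0.604
outer loop
vertex 2.148 -0.581 -1.646
vertex 3.478 -1.131 -0.779
vertex 2.229 -1.515 -2.362
endloop
endfacet
facet normal 0.068 -0.792 -0.607
outer loop
vertex 3.559 -2.065 -1.496
vertex 2.272 -3.159 -0.214
vertex 2.229 -1.515 -2.362
endloop
endfacet
facet normal 0.607 0.516 -0.604
outer loop
vertex 2.229 -1.515 -2.362
vertex 3.478 -1.131 -0.779
vertex 3.559 -2.065 -1.496
endloop
endfacet
facet normal 0.792 -0.327 0.516
outer loop
vertex 3.559 -2.065 -1.496
vertex 2.191 -2.225 0.502
vertex 2.272 -3.159 -0.214
endloop
endfacet
facet normal 0.792 -0.327 0.516
outer loop
vertex 3.478 -1.131 -0.779
vertex 2.191 -2.225 0.502
vertex 3.559 -2.065 -1.496
endloop
endfacet

endsolid


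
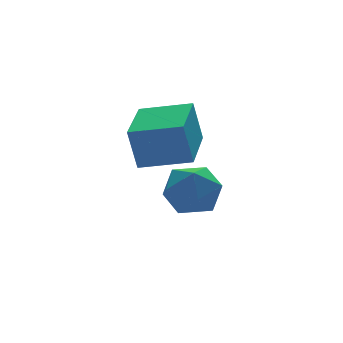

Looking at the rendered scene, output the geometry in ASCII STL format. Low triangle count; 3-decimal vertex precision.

solid 
facet normal -0.837 0.479 0.266
outer loop
vertex -3.06 1.27 -1.319
vertex -3.33 0.47 -0.728
vertex -2.766 1.236 -0.332
endloop
endfacet
facet normal -0.314 0.941 0.126
outer loop
vertex -3.06 1.27 -1.319
vertex -2.766 1.236 -0.332
vertex -2.105 1.553 -1.056
endloop
endfacet
facet normal -0.096 0.833 -0.546
outer loop
vertex -3.06 1.27 -1.319
vertex -2.105 1.553 -1.056
vertex -2.26 0.982 -1.9
endloop
endfacet
facet normal -0.487 0.301 -0.820
outer loop
vertex -3.06 1.27 -1.319
vertex -2.26 0.982 -1.9
vertex -3.016 0.312 -1.697
endloop
endfacet
facet normal -0.944 0.083 -0.319
outer loop
vertex -3.06 1.27 -1.319
vertex -3.016 0.312 -1.697
vertex -3.33 0.47 -0.728
endloop
endfacet
facet normal 0.233 0.795 0.560
outer loop
vertex -2.105 1.553 -1.056
vertex -2.766 1.236 -0.332
vertex -1.784 0.928 -0.303
endloop
endfacet
facet normal -0.614 0.045 0.788
outer loop
vertex -2.766 1.236 -0.332
vertex -3.33 0.47 -0.728
vertex -2.54 0.258 -0.1
endloop
endfacet
facet normal -0.788 -0.595 -0.158
outer loop
vertex -3.33 0.47 -0.728
vertex -3.016 0.312 -1.697
vertex -2.695 -0.313 -0.944
endloop
endfacet
facet normal -0.047 -0.241 -0.969
outer loop
vertex -3.016 0.312 -1.697
vertex -2.26 0.982 -1.9
vertex -2.034 0.004 -1.668
endloop
endfacet
facet normal 0.584 0.619 -0.526
outer loop
vertex -2.26 0.982 -1.9
vertex -2.105 1.553 -1.056
vertex -1.47 0.77 -1.272
endloop
endfacet
facet normal 0.487 -0.301 0.820
outer loop
vertex -1.74 -0.03 -0.681
vertex -1.784 0.928 -0.303
vertex -2.54 0.258 -0.1
endloop
endfacet
facet normal 0.096 -0.833 0.546
outer loop
vertex -1.74 -0.03 -0.681
vertex -2.54 0.258 -0.1
vertex -2.695 -0.313 -0.944
endloop
endfacet
facet normal 0.314 -0.941 -0.126
outer loop
vertex -1.74 -0.03 -0.681
vertex -2.695 -0.313 -0.944
vertex -2.034 0.004 -1.668
endloop
endfacet
facet normal 0.837 -0.479 -0.266
outer loop
vertex -1.74 -0.03 -0.681
vertex -2.034 0.004 -1.668
vertex -1.47 0.77 -1.272
endloop
endfacet
facet normal 0.944 -0.083 0.319
outer loop
vertex -1.74 -0.03 -0.681
vertex -1.47 0.77 -1.272
vertex -1.784 0.928 -0.303
endloop
endfacet
facet normal 0.047 0.241 0.969
outer loop
vertex -2.54 0.258 -0.1
vertex -1.784 0.928 -0.303
vertex -2.766 1.236 -0.332
endloop
endfacet
facet normal -0.584 -0.619 0.526
outer loop
vertex -2.695 -0.313 -0.944
vertex -2.54 0.258 -0.1
vertex -3.33 0.47 -0.728
endloop
endfacet
facet normal -0.233 -0.795 -0.560
outer loop
vertex -2.034 0.004 -1.668
vertex -2.695 -0.313 -0.944
vertex -3.016 0.312 -1.697
endloop
endfacet
facet normal 0.614 -0.045 -0.788
outer loop
vertex -1.47 0.77 -1.272
vertex -2.034 0.004 -1.668
vertex -2.26 0.982 -1.9
endloop
endfacet
facet normal 0.788 0.595 0.158
outer loop
vertex -1.784 0.928 -0.303
vertex -1.47 0.77 -1.272
vertex -2.105 1.553 -1.056
endloop
endfacet
facet normal -0.557 -0.830 -0.021
outer loop
vertex -3.94 -1.895 2.874
vertex -5.238 -1.016 2.553
vertex -3.691 -2.027 1.503
endloop
endfacet
facet normal 0.811 -0.549 0.200
outer loop
vertex -2.522 -0.284 1.547
vertex -3.94 -1.895 2.874
vertex -3.691 -2.027 1.503
endloop
endfacet
facet normal -0.557 -0.830 -0.021
outer loop
vertex -3.691 -2.027 1.503
vertex -5.238 -1.016 2.553
vertex -4.989 -1.149 1.182
endloop
endfacet
facet normal 0.178 -0.095 -0.979
outer loop
vertex -4.989 -1.149 1.182
vertex -2.522 -0.284 1.547
vertex -3.691 -2.027 1.503
endloop
endfacet
facet normal -0.178 0.095 0.979
outer loop
vertex -3.94 -1.895 2.874
vertex -4.069 0.727 2.597
vertex -5.238 -1.016 2.553
endloop
endfacet
facet normal 0.811 -0.549 0.201
outer loop
vertex -2.771 -0.151 2.918
vertex -3.94 -1.895 2.874
vertex -2.522 -0.284 1.547
endloop
endfacet
facet normal -0.178 0.095 0.979
outer loop
vertex -2.771 -0.151 2.918
vertex -4.069 0.727 2.597
vertex -3.94 -1.895 2.874
endloop
endfacet
facet normal -0.811 0.549 -0.201
outer loop
vertex -5.238 -1.016 2.553
vertex -4.069 0.727 2.597
vertex -4.989 -1.149 1.182
endloop
endfacet
facet normal 0.178 -0.095 -0.979
outer loop
vertex -3.82 0.595 1.226
vertex -2.522 -0.284 1.547
vertex -4.989 -1.149 1.182
endloop
endfacet
facet normal -0.811 0.549 -0.200
outer loop
vertex -4.989 -1.149 1.182
vertex -4.069 0.727 2.597
vertex -3.82 0.595 1.226
endloop
endfacet
facet normal 0.557 0.830 0.021
outer loop
vertex -3.82 0.595 1.226
vertex -2.771 -0.151 2.918
vertex -2.522 -0.284 1.547
endloop
endfacet
facet normal 0.557 0.831 0.021
outer loop
vertex -4.069 0.727 2.597
vertex -2.771 -0.151 2.918
vertex -3.82 0.595 1.226
endloop
endfacet

endsolid


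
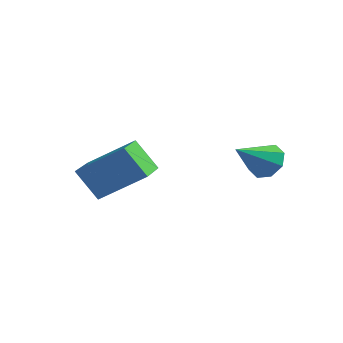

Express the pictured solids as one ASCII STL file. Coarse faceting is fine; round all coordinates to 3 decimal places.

solid 
facet normal 0.136 0.843 -0.520
outer loop
vertex 3.8 0.963 -1.707
vertex 3.041 1.092 -1.696
vertex 3.632 1.279 -1.239
endloop
endfacet
facet normal 0.816 -0.298 0.494
outer loop
vertex 3.8 0.963 -1.707
vertex 3.632 1.279 -1.239
vertex 2.819 -0.292 -0.844
endloop
endfacet
facet normal 0.135 0.843 -0.520
outer loop
vertex 3.632 1.279 -1.239
vertex 3.041 1.092 -1.696
vertex 3.117 1.485 -1.039
endloop
endfacet
facet normal 0.375 0.039 0.926
outer loop
vertex 3.632 1.279 -1.239
vertex 3.117 1.485 -1.039
vertex 2.819 -0.292 -0.844
endloop
endfacet
facet normal 0.136 0.843 -0.520
outer loop
vertex 3.117 1.485 -1.039
vertex 3.041 1.092 -1.696
vertex 2.558 1.461 -1.224
endloop
endfacet
facet normal -0.316 0.156 0.936
outer loop
vertex 3.117 1.485 -1.039
vertex 2.558 1.461 -1.224
vertex 2.819 -0.292 -0.844
endloop
endfacet
facet normal 0.135 0.843 -0.521
outer loop
vertex 2.558 1.461 -1.224
vertex 3.041 1.092 -1.696
vertex 2.282 1.22 -1.686
endloop
endfacet
facet normal -0.855 -0.015 0.519
outer loop
vertex 2.558 1.461 -1.224
vertex 2.282 1.22 -1.686
vertex 2.819 -0.292 -0.844
endloop
endfacet
facet normal 0.135 0.844 -0.519
outer loop
vertex 2.282 1.22 -1.686
vertex 3.041 1.092 -1.696
vertex 2.451 0.905 -2.154
endloop
endfacet
facet normal -0.924 -0.374 -0.082
outer loop
vertex 2.282 1.22 -1.686
vertex 2.451 0.905 -2.154
vertex 2.819 -0.292 -0.844
endloop
endfacet
facet normal 0.137 0.843 -0.520
outer loop
vertex 2.451 0.905 -2.154
vertex 3.041 1.092 -1.696
vertex 2.965 0.698 -2.354
endloop
endfacet
facet normal -0.485 -0.709 -0.512
outer loop
vertex 2.451 0.905 -2.154
vertex 2.965 0.698 -2.354
vertex 2.819 -0.292 -0.844
endloop
endfacet
facet normal 0.135 0.843 -0.520
outer loop
vertex 2.965 0.698 -2.354
vertex 3.041 1.092 -1.696
vertex 3.524 0.723 -2.169
endloop
endfacet
facet normal 0.210 -0.827 -0.522
outer loop
vertex 2.965 0.698 -2.354
vertex 3.524 0.723 -2.169
vertex 2.819 -0.292 -0.844
endloop
endfacet
facet normal 0.136 0.844 -0.519
outer loop
vertex 3.524 0.723 -2.169
vertex 3.041 1.092 -1.696
vertex 3.8 0.963 -1.707
endloop
endfacet
facet normal 0.747 -0.656 -0.105
outer loop
vertex 3.524 0.723 -2.169
vertex 3.8 0.963 -1.707
vertex 2.819 -0.292 -0.844
endloop
endfacet
facet normal -0.701 -0.436 -0.565
outer loop
vertex -0.831 -3.997 -1.644
vertex -1.557 -2.615 -1.809
vertex -0.071 -3.735 -2.79
endloop
endfacet
facet normal 0.462 -0.880 0.105
outer loop
vertex 1.297 -2.885 -1.691
vertex -0.831 -3.997 -1.644
vertex -0.071 -3.735 -2.79
endloop
endfacet
facet normal -0.701 -0.436 -0.564
outer loop
vertex -0.071 -3.735 -2.79
vertex -1.557 -2.615 -1.809
vertex -0.797 -2.353 -2.956
endloop
endfacet
facet normal 0.542 0.186 -0.819
outer loop
vertex -0.797 -2.353 -2.956
vertex 1.297 -2.885 -1.691
vertex -0.071 -3.735 -2.79
endloop
endfacet
facet normal -0.542 -0.187 0.819
outer loop
vertex -0.831 -3.997 -1.644
vertex -0.189 -1.765 -0.71
vertex -1.557 -2.615 -1.809
endloop
endfacet
facet normal 0.462 -0.880 0.105
outer loop
vertex 0.537 -3.147 -0.544
vertex -0.831 -3.997 -1.644
vertex 1.297 -2.885 -1.691
endloop
endfacet
facet normal -0.543 -0.187 0.819
outer loop
vertex 0.537 -3.147 -0.544
vertex -0.189 -1.765 -0.71
vertex -0.831 -3.997 -1.644
endloop
endfacet
facet normal -0.462 0.880 -0.105
outer loop
vertex -1.557 -2.615 -1.809
vertex -0.189 -1.765 -0.71
vertex -0.797 -2.353 -2.956
endloop
endfacet
facet normal 0.542 0.187 -0.819
outer loop
vertex 0.571 -1.503 -1.856
vertex 1.297 -2.885 -1.691
vertex -0.797 -2.353 -2.956
endloop
endfacet
facet normal -0.462 0.880 -0.105
outer loop
vertex -0.797 -2.353 -2.956
vertex -0.189 -1.765 -0.71
vertex 0.571 -1.503 -1.856
endloop
endfacet
facet normal 0.701 0.436 0.564
outer loop
vertex 0.571 -1.503 -1.856
vertex 0.537 -3.147 -0.544
vertex 1.297 -2.885 -1.691
endloop
endfacet
facet normal 0.701 0.436 0.564
outer loop
vertex -0.189 -1.765 -0.71
vertex 0.537 -3.147 -0.544
vertex 0.571 -1.503 -1.856
endloop
endfacet

endsolid


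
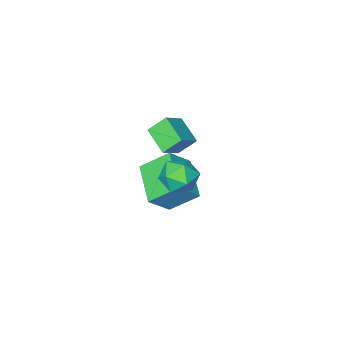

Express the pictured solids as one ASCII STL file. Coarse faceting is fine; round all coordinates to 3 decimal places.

solid 
facet normal -0.306 0.946 -0.105
outer loop
vertex 2.28 3.715 2.978
vertex 1.799 3.652 3.815
vertex 2.719 3.949 3.808
endloop
endfacet
facet normal 0.330 0.849 -0.414
outer loop
vertex 2.28 3.715 2.978
vertex 2.719 3.949 3.808
vertex 3.193 3.438 3.137
endloop
endfacet
facet normal 0.260 0.337 -0.905
outer loop
vertex 2.28 3.715 2.978
vertex 3.193 3.438 3.137
vertex 2.566 2.825 2.729
endloop
endfacet
facet normal -0.420 0.117 -0.900
outer loop
vertex 2.28 3.715 2.978
vertex 2.566 2.825 2.729
vertex 1.704 2.957 3.148
endloop
endfacet
facet normal -0.769 0.494 -0.405
outer loop
vertex 2.28 3.715 2.978
vertex 1.704 2.957 3.148
vertex 1.799 3.652 3.815
endloop
endfacet
facet normal 0.784 0.615 0.085
outer loop
vertex 3.193 3.438 3.137
vertex 2.719 3.949 3.808
vertex 3.276 3.203 4.072
endloop
endfacet
facet normal -0.245 0.773 0.585
outer loop
vertex 2.719 3.949 3.808
vertex 1.799 3.652 3.815
vertex 2.414 3.335 4.491
endloop
endfacet
facet normal -0.994 0.041 0.099
outer loop
vertex 1.799 3.652 3.815
vertex 1.704 2.957 3.148
vertex 1.787 2.722 4.083
endloop
endfacet
facet normal -0.428 -0.568 -0.702
outer loop
vertex 1.704 2.957 3.148
vertex 2.566 2.825 2.729
vertex 2.261 2.211 3.412
endloop
endfacet
facet normal 0.671 -0.213 -0.710
outer loop
vertex 2.566 2.825 2.729
vertex 3.193 3.438 3.137
vertex 3.181 2.508 3.405
endloop
endfacet
facet normal 0.420 -0.117 0.900
outer loop
vertex 2.7 2.445 4.242
vertex 3.276 3.203 4.072
vertex 2.414 3.335 4.491
endloop
endfacet
facet normal -0.260 -0.337 0.905
outer loop
vertex 2.7 2.445 4.242
vertex 2.414 3.335 4.491
vertex 1.787 2.722 4.083
endloop
endfacet
facet normal -0.330 -0.849 0.414
outer loop
vertex 2.7 2.445 4.242
vertex 1.787 2.722 4.083
vertex 2.261 2.211 3.412
endloop
endfacet
facet normal 0.306 -0.946 0.105
outer loop
vertex 2.7 2.445 4.242
vertex 2.261 2.211 3.412
vertex 3.181 2.508 3.405
endloop
endfacet
facet normal 0.769 -0.494 0.405
outer loop
vertex 2.7 2.445 4.242
vertex 3.181 2.508 3.405
vertex 3.276 3.203 4.072
endloop
endfacet
facet normal 0.428 0.568 0.702
outer loop
vertex 2.414 3.335 4.491
vertex 3.276 3.203 4.072
vertex 2.719 3.949 3.808
endloop
endfacet
facet normal -0.671 0.213 0.710
outer loop
vertex 1.787 2.722 4.083
vertex 2.414 3.335 4.491
vertex 1.799 3.652 3.815
endloop
endfacet
facet normal -0.784 -0.615 -0.085
outer loop
vertex 2.261 2.211 3.412
vertex 1.787 2.722 4.083
vertex 1.704 2.957 3.148
endloop
endfacet
facet normal 0.245 -0.773 -0.585
outer loop
vertex 3.181 2.508 3.405
vertex 2.261 2.211 3.412
vertex 2.566 2.825 2.729
endloop
endfacet
facet normal 0.994 -0.041 -0.099
outer loop
vertex 3.276 3.203 4.072
vertex 3.181 2.508 3.405
vertex 3.193 3.438 3.137
endloop
endfacet
facet normal -0.596 0.507 0.623
outer loop
vertex -0.141 -1.278 0.687
vertex 0.716 0.616 -0.035
vertex -1.265 -1.203 -0.449
endloop
endfacet
facet normal -0.389 -0.861 0.328
outer loop
vertex -0.216 -2.096 -1.545
vertex -0.141 -1.278 0.687
vertex -1.265 -1.203 -0.449
endloop
endfacet
facet normal -0.596 0.507 0.622
outer loop
vertex -1.265 -1.203 -0.449
vertex 0.716 0.616 -0.035
vertex -0.408 0.69 -1.172
endloop
endfacet
facet normal -0.702 0.047 -0.710
outer loop
vertex -0.408 0.69 -1.172
vertex -0.216 -2.096 -1.545
vertex -1.265 -1.203 -0.449
endloop
endfacet
facet normal 0.702 -0.047 0.710
outer loop
vertex -0.141 -1.278 0.687
vertex 1.765 -0.277 -1.131
vertex 0.716 0.616 -0.035
endloop
endfacet
facet normal -0.389 -0.861 0.329
outer loop
vertex 0.908 -2.17 -0.408
vertex -0.141 -1.278 0.687
vertex -0.216 -2.096 -1.545
endloop
endfacet
facet normal 0.702 -0.047 0.711
outer loop
vertex 0.908 -2.17 -0.408
vertex 1.765 -0.277 -1.131
vertex -0.141 -1.278 0.687
endloop
endfacet
facet normal 0.389 0.861 -0.329
outer loop
vertex 0.716 0.616 -0.035
vertex 1.765 -0.277 -1.131
vertex -0.408 0.69 -1.172
endloop
endfacet
facet normal -0.702 0.047 -0.711
outer loop
vertex 0.641 -0.202 -2.267
vertex -0.216 -2.096 -1.545
vertex -0.408 0.69 -1.172
endloop
endfacet
facet normal 0.389 0.861 -0.328
outer loop
vertex -0.408 0.69 -1.172
vertex 1.765 -0.277 -1.131
vertex 0.641 -0.202 -2.267
endloop
endfacet
facet normal 0.596 -0.507 -0.622
outer loop
vertex 0.641 -0.202 -2.267
vertex 0.908 -2.17 -0.408
vertex -0.216 -2.096 -1.545
endloop
endfacet
facet normal 0.596 -0.507 -0.623
outer loop
vertex 1.765 -0.277 -1.131
vertex 0.908 -2.17 -0.408
vertex 0.641 -0.202 -2.267
endloop
endfacet
facet normal -0.788 -0.198 -0.583
outer loop
vertex -1.41 -3.546 0.062
vertex -2.149 -3.094 0.906
vertex -1.289 -2.178 -0.566
endloop
endfacet
facet normal 0.612 -0.374 -0.697
outer loop
vertex -0.211 -1.906 0.234
vertex -1.41 -3.546 0.062
vertex -1.289 -2.178 -0.566
endloop
endfacet
facet normal -0.787 -0.199 -0.584
outer loop
vertex -1.289 -2.178 -0.566
vertex -2.149 -3.094 0.906
vertex -2.029 -1.726 0.278
endloop
endfacet
facet normal 0.080 0.906 -0.415
outer loop
vertex -2.029 -1.726 0.278
vertex -0.211 -1.906 0.234
vertex -1.289 -2.178 -0.566
endloop
endfacet
facet normal -0.080 -0.906 0.415
outer loop
vertex -1.41 -3.546 0.062
vertex -1.071 -2.822 1.706
vertex -2.149 -3.094 0.906
endloop
endfacet
facet normal 0.611 -0.374 -0.697
outer loop
vertex -0.331 -3.274 0.862
vertex -1.41 -3.546 0.062
vertex -0.211 -1.906 0.234
endloop
endfacet
facet normal -0.080 -0.906 0.415
outer loop
vertex -0.331 -3.274 0.862
vertex -1.071 -2.822 1.706
vertex -1.41 -3.546 0.062
endloop
endfacet
facet normal -0.612 0.374 0.697
outer loop
vertex -2.149 -3.094 0.906
vertex -1.071 -2.822 1.706
vertex -2.029 -1.726 0.278
endloop
endfacet
facet normal 0.080 0.906 -0.416
outer loop
vertex -0.95 -1.454 1.078
vertex -0.211 -1.906 0.234
vertex -2.029 -1.726 0.278
endloop
endfacet
facet normal -0.611 0.374 0.697
outer loop
vertex -2.029 -1.726 0.278
vertex -1.071 -2.822 1.706
vertex -0.95 -1.454 1.078
endloop
endfacet
facet normal 0.788 0.199 0.583
outer loop
vertex -0.95 -1.454 1.078
vertex -0.331 -3.274 0.862
vertex -0.211 -1.906 0.234
endloop
endfacet
facet normal 0.787 0.198 0.584
outer loop
vertex -1.071 -2.822 1.706
vertex -0.331 -3.274 0.862
vertex -0.95 -1.454 1.078
endloop
endfacet

endsolid


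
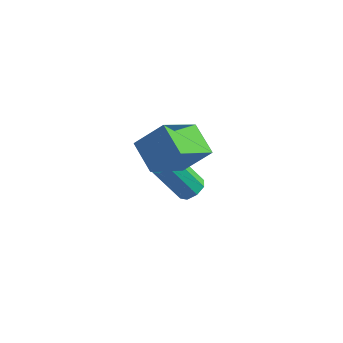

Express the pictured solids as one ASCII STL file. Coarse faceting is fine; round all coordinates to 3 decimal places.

solid 
facet normal 0.610 0.041 -0.791
outer loop
vertex -2.795 0.642 -1.717
vertex -3.117 1.054 -1.944
vertex -2.665 1.04 -1.596
endloop
endfacet
facet normal 0.733 -0.405 0.546
outer loop
vertex -2.795 0.642 -1.717
vertex -2.665 1.04 -1.596
vertex -3.822 0.573 -0.389
endloop
endfacet
facet normal 0.733 -0.405 0.546
outer loop
vertex -3.822 0.573 -0.389
vertex -2.665 1.04 -1.596
vertex -3.692 0.972 -0.268
endloop
endfacet
facet normal -0.611 -0.041 0.790
outer loop
vertex -3.822 0.573 -0.389
vertex -3.692 0.972 -0.268
vertex -4.143 0.986 -0.616
endloop
endfacet
facet normal 0.610 0.041 -0.791
outer loop
vertex -2.665 1.04 -1.596
vertex -3.117 1.054 -1.944
vertex -2.8 1.447 -1.679
endloop
endfacet
facet normal 0.729 0.360 0.582
outer loop
vertex -2.665 1.04 -1.596
vertex -2.8 1.447 -1.679
vertex -3.692 0.972 -0.268
endloop
endfacet
facet normal 0.729 0.360 0.582
outer loop
vertex -3.692 0.972 -0.268
vertex -2.8 1.447 -1.679
vertex -3.827 1.379 -0.351
endloop
endfacet
facet normal -0.611 -0.042 0.790
outer loop
vertex -3.692 0.972 -0.268
vertex -3.827 1.379 -0.351
vertex -4.143 0.986 -0.616
endloop
endfacet
facet normal 0.611 0.041 -0.791
outer loop
vertex -2.8 1.447 -1.679
vertex -3.117 1.054 -1.944
vertex -3.12 1.624 -1.917
endloop
endfacet
facet normal 0.299 0.913 0.278
outer loop
vertex -2.8 1.447 -1.679
vertex -3.12 1.624 -1.917
vertex -3.827 1.379 -0.351
endloop
endfacet
facet normal 0.297 0.914 0.277
outer loop
vertex -3.827 1.379 -0.351
vertex -3.12 1.624 -1.917
vertex -4.147 1.555 -0.589
endloop
endfacet
facet normal -0.611 -0.042 0.791
outer loop
vertex -3.827 1.379 -0.351
vertex -4.147 1.555 -0.589
vertex -4.143 0.986 -0.616
endloop
endfacet
facet normal 0.611 0.041 -0.790
outer loop
vertex -3.12 1.624 -1.917
vertex -3.117 1.054 -1.944
vertex -3.438 1.467 -2.171
endloop
endfacet
facet normal -0.308 0.932 -0.190
outer loop
vertex -3.12 1.624 -1.917
vertex -3.438 1.467 -2.171
vertex -4.147 1.555 -0.589
endloop
endfacet
facet normal -0.308 0.932 -0.190
outer loop
vertex -4.147 1.555 -0.589
vertex -3.438 1.467 -2.171
vertex -4.465 1.398 -0.843
endloop
endfacet
facet normal -0.611 -0.042 0.791
outer loop
vertex -4.147 1.555 -0.589
vertex -4.465 1.398 -0.843
vertex -4.143 0.986 -0.616
endloop
endfacet
facet normal 0.611 0.041 -0.790
outer loop
vertex -3.438 1.467 -2.171
vertex -3.117 1.054 -1.944
vertex -3.568 1.068 -2.292
endloop
endfacet
facet normal -0.733 0.405 -0.546
outer loop
vertex -3.438 1.467 -2.171
vertex -3.568 1.068 -2.292
vertex -4.465 1.398 -0.843
endloop
endfacet
facet normal -0.733 0.405 -0.546
outer loop
vertex -4.465 1.398 -0.843
vertex -3.568 1.068 -2.292
vertex -4.595 1.0 -0.964
endloop
endfacet
facet normal -0.610 -0.041 0.791
outer loop
vertex -4.465 1.398 -0.843
vertex -4.595 1.0 -0.964
vertex -4.143 0.986 -0.616
endloop
endfacet
facet normal 0.611 0.042 -0.790
outer loop
vertex -3.568 1.068 -2.292
vertex -3.117 1.054 -1.944
vertex -3.433 0.661 -2.209
endloop
endfacet
facet normal -0.729 -0.360 -0.582
outer loop
vertex -3.568 1.068 -2.292
vertex -3.433 0.661 -2.209
vertex -4.595 1.0 -0.964
endloop
endfacet
facet normal -0.729 -0.360 -0.582
outer loop
vertex -4.595 1.0 -0.964
vertex -3.433 0.661 -2.209
vertex -4.46 0.593 -0.881
endloop
endfacet
facet normal -0.610 -0.041 0.791
outer loop
vertex -4.595 1.0 -0.964
vertex -4.46 0.593 -0.881
vertex -4.143 0.986 -0.616
endloop
endfacet
facet normal 0.611 0.042 -0.791
outer loop
vertex -3.433 0.661 -2.209
vertex -3.117 1.054 -1.944
vertex -3.113 0.485 -1.971
endloop
endfacet
facet normal -0.297 -0.914 -0.277
outer loop
vertex -3.433 0.661 -2.209
vertex -3.113 0.485 -1.971
vertex -4.46 0.593 -0.881
endloop
endfacet
facet normal -0.298 -0.913 -0.278
outer loop
vertex -4.46 0.593 -0.881
vertex -3.113 0.485 -1.971
vertex -4.14 0.416 -0.643
endloop
endfacet
facet normal -0.611 -0.041 0.791
outer loop
vertex -4.46 0.593 -0.881
vertex -4.14 0.416 -0.643
vertex -4.143 0.986 -0.616
endloop
endfacet
facet normal 0.611 0.042 -0.791
outer loop
vertex -3.113 0.485 -1.971
vertex -3.117 1.054 -1.944
vertex -2.795 0.642 -1.717
endloop
endfacet
facet normal 0.308 -0.932 0.190
outer loop
vertex -3.113 0.485 -1.971
vertex -2.795 0.642 -1.717
vertex -4.14 0.416 -0.643
endloop
endfacet
facet normal 0.308 -0.932 0.190
outer loop
vertex -4.14 0.416 -0.643
vertex -2.795 0.642 -1.717
vertex -3.822 0.573 -0.389
endloop
endfacet
facet normal -0.611 -0.041 0.790
outer loop
vertex -4.14 0.416 -0.643
vertex -3.822 0.573 -0.389
vertex -4.143 0.986 -0.616
endloop
endfacet
facet normal -0.680 0.622 0.387
outer loop
vertex -3.596 -0.643 3.55
vertex -2.944 0.852 2.291
vertex -4.528 -1.056 2.575
endloop
endfacet
facet normal -0.317 -0.726 0.611
outer loop
vertex -3.636 -1.872 2.069
vertex -3.596 -0.643 3.55
vertex -4.528 -1.056 2.575
endloop
endfacet
facet normal -0.681 0.623 0.386
outer loop
vertex -4.528 -1.056 2.575
vertex -2.944 0.852 2.291
vertex -3.875 0.438 1.317
endloop
endfacet
facet normal -0.660 -0.293 -0.691
outer loop
vertex -3.875 0.438 1.317
vertex -3.636 -1.872 2.069
vertex -4.528 -1.056 2.575
endloop
endfacet
facet normal 0.661 0.294 0.691
outer loop
vertex -3.596 -0.643 3.55
vertex -2.052 0.036 1.785
vertex -2.944 0.852 2.291
endloop
endfacet
facet normal -0.316 -0.726 0.611
outer loop
vertex -2.705 -1.458 3.043
vertex -3.596 -0.643 3.55
vertex -3.636 -1.872 2.069
endloop
endfacet
facet normal 0.661 0.293 0.691
outer loop
vertex -2.705 -1.458 3.043
vertex -2.052 0.036 1.785
vertex -3.596 -0.643 3.55
endloop
endfacet
facet normal 0.317 0.725 -0.611
outer loop
vertex -2.944 0.852 2.291
vertex -2.052 0.036 1.785
vertex -3.875 0.438 1.317
endloop
endfacet
facet normal -0.661 -0.293 -0.691
outer loop
vertex -2.984 -0.377 0.81
vertex -3.636 -1.872 2.069
vertex -3.875 0.438 1.317
endloop
endfacet
facet normal 0.317 0.726 -0.610
outer loop
vertex -3.875 0.438 1.317
vertex -2.052 0.036 1.785
vertex -2.984 -0.377 0.81
endloop
endfacet
facet normal 0.681 -0.622 -0.386
outer loop
vertex -2.984 -0.377 0.81
vertex -2.705 -1.458 3.043
vertex -3.636 -1.872 2.069
endloop
endfacet
facet normal 0.680 -0.623 -0.386
outer loop
vertex -2.052 0.036 1.785
vertex -2.705 -1.458 3.043
vertex -2.984 -0.377 0.81
endloop
endfacet

endsolid
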